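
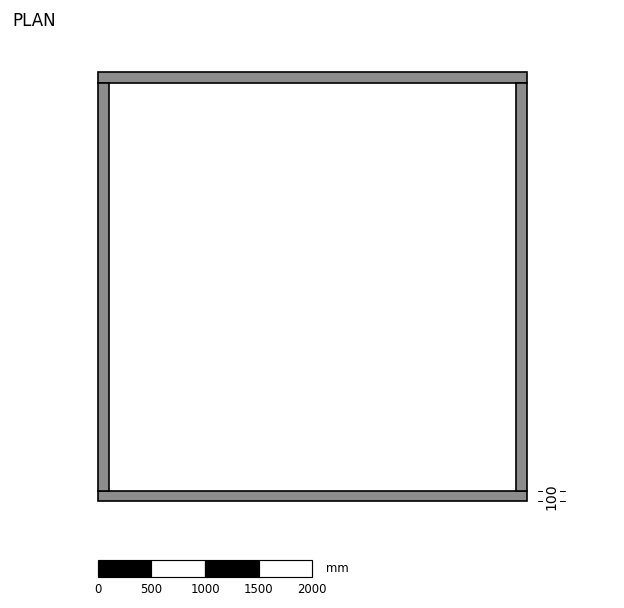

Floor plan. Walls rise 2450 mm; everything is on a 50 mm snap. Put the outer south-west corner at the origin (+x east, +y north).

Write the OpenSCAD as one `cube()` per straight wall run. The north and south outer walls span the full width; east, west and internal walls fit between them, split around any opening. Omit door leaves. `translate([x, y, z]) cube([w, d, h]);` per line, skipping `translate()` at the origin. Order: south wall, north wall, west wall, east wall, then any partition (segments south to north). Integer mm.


cube([4000, 100, 2450]);
translate([0, 3900, 0]) cube([4000, 100, 2450]);
translate([0, 100, 0]) cube([100, 3800, 2450]);
translate([3900, 100, 0]) cube([100, 3800, 2450]);


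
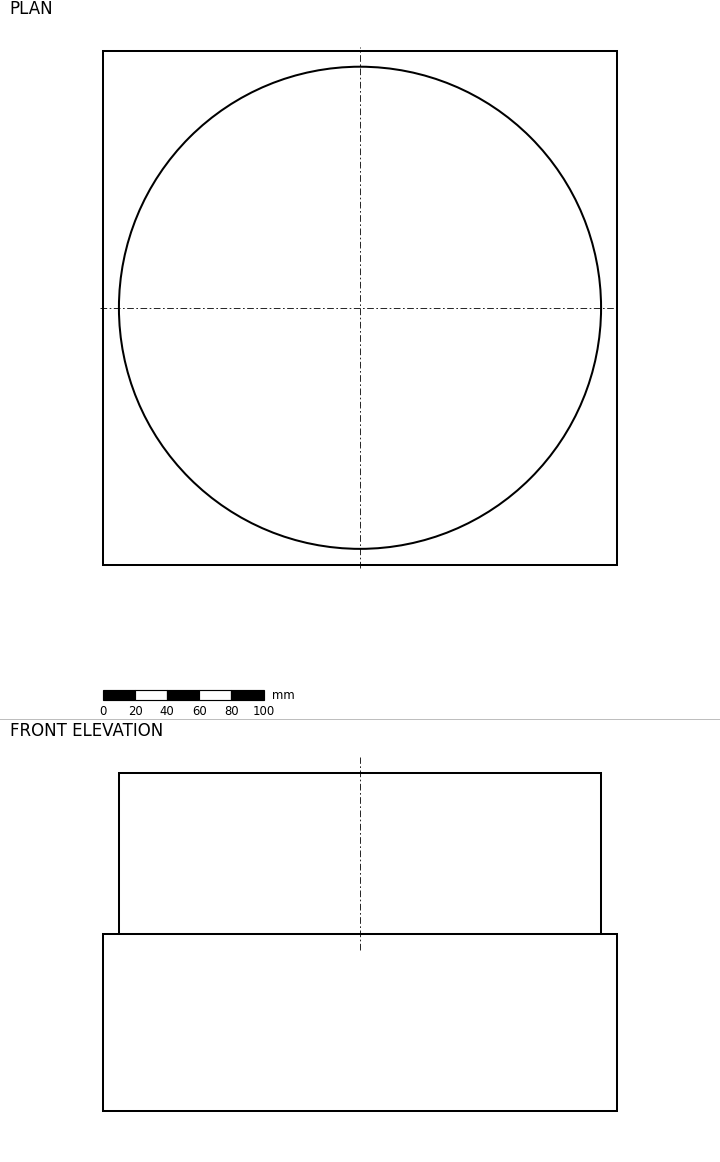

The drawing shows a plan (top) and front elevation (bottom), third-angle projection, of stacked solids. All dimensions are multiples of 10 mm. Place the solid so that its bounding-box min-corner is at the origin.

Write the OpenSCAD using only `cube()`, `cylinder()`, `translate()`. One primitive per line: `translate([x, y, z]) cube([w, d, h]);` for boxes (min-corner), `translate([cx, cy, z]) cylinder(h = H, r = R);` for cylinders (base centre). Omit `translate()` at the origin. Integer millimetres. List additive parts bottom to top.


cube([320, 320, 110]);
translate([160, 160, 110]) cylinder(h = 100, r = 150);


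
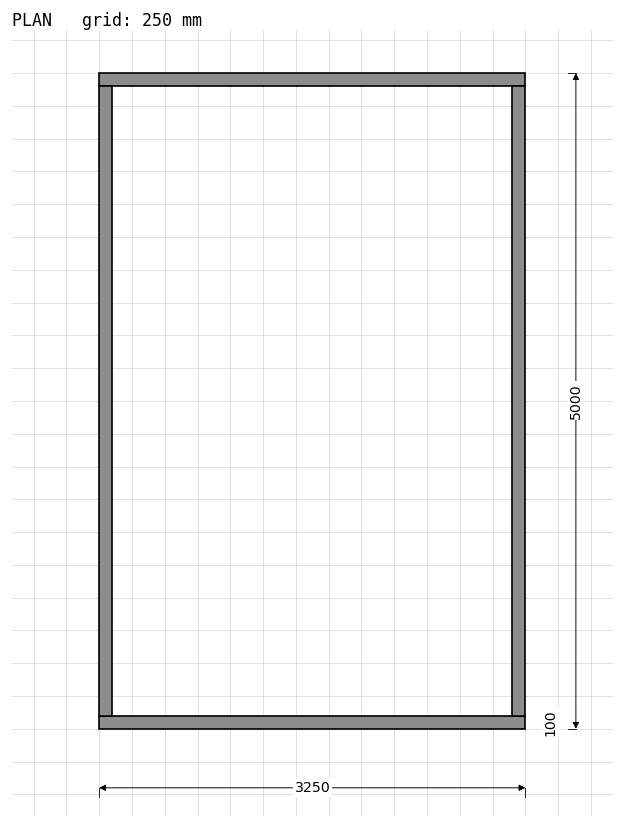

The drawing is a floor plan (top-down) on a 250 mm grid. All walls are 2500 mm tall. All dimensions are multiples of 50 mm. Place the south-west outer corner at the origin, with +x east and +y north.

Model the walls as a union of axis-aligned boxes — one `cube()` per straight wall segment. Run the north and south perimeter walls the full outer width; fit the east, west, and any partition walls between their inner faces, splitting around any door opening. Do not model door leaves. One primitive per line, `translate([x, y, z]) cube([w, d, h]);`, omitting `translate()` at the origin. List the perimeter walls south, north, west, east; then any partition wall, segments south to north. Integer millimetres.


cube([3250, 100, 2500]);
translate([0, 4900, 0]) cube([3250, 100, 2500]);
translate([0, 100, 0]) cube([100, 4800, 2500]);
translate([3150, 100, 0]) cube([100, 4800, 2500]);


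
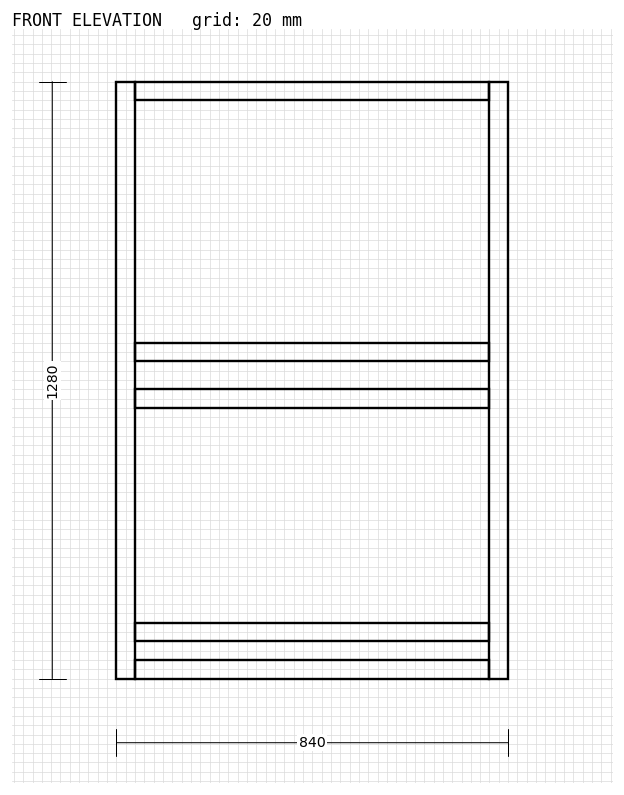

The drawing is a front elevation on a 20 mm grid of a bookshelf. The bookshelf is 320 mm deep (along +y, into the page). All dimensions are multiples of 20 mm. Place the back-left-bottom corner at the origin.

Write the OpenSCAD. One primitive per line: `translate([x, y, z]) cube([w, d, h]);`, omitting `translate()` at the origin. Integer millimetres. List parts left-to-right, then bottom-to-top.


cube([40, 320, 1280]);
translate([40, 0, 0]) cube([760, 320, 40]);
translate([40, 0, 80]) cube([760, 320, 40]);
translate([40, 0, 580]) cube([760, 320, 40]);
translate([40, 0, 680]) cube([760, 320, 40]);
translate([40, 0, 1240]) cube([760, 320, 40]);
translate([800, 0, 0]) cube([40, 320, 1280]);


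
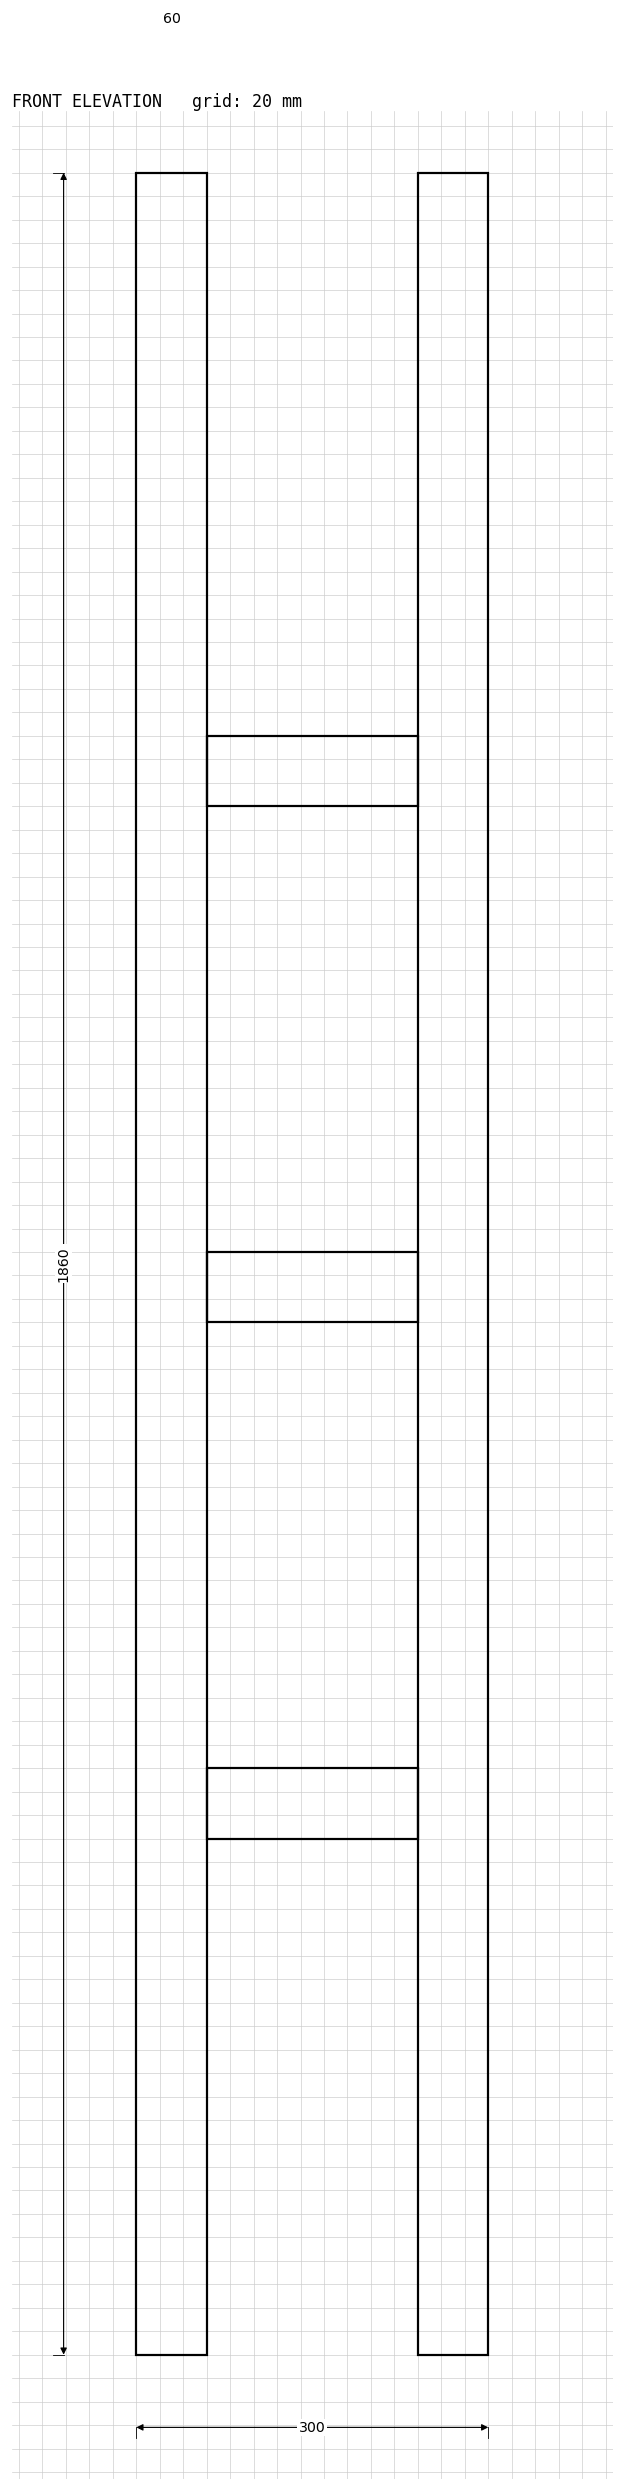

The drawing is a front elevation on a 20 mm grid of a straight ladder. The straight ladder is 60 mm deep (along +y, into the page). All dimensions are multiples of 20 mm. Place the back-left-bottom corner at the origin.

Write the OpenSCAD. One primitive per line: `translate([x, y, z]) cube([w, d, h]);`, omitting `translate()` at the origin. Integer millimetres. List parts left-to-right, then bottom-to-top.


cube([60, 60, 1860]);
translate([60, 0, 440]) cube([180, 60, 60]);
translate([60, 0, 880]) cube([180, 60, 60]);
translate([60, 0, 1320]) cube([180, 60, 60]);
translate([240, 0, 0]) cube([60, 60, 1860]);


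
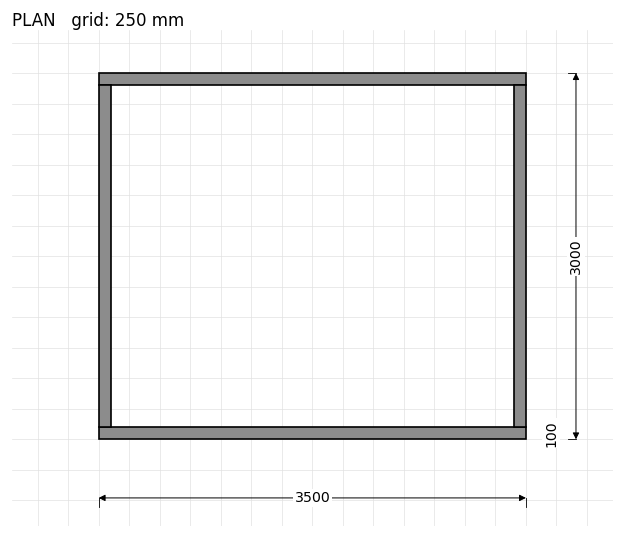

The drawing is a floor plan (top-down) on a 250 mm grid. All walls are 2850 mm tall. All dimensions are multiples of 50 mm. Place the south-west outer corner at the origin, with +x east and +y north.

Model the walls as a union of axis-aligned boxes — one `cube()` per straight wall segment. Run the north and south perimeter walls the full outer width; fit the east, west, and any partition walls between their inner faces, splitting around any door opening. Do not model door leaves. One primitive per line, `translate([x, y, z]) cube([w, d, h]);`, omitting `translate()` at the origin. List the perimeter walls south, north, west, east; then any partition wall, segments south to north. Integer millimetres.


cube([3500, 100, 2850]);
translate([0, 2900, 0]) cube([3500, 100, 2850]);
translate([0, 100, 0]) cube([100, 2800, 2850]);
translate([3400, 100, 0]) cube([100, 2800, 2850]);


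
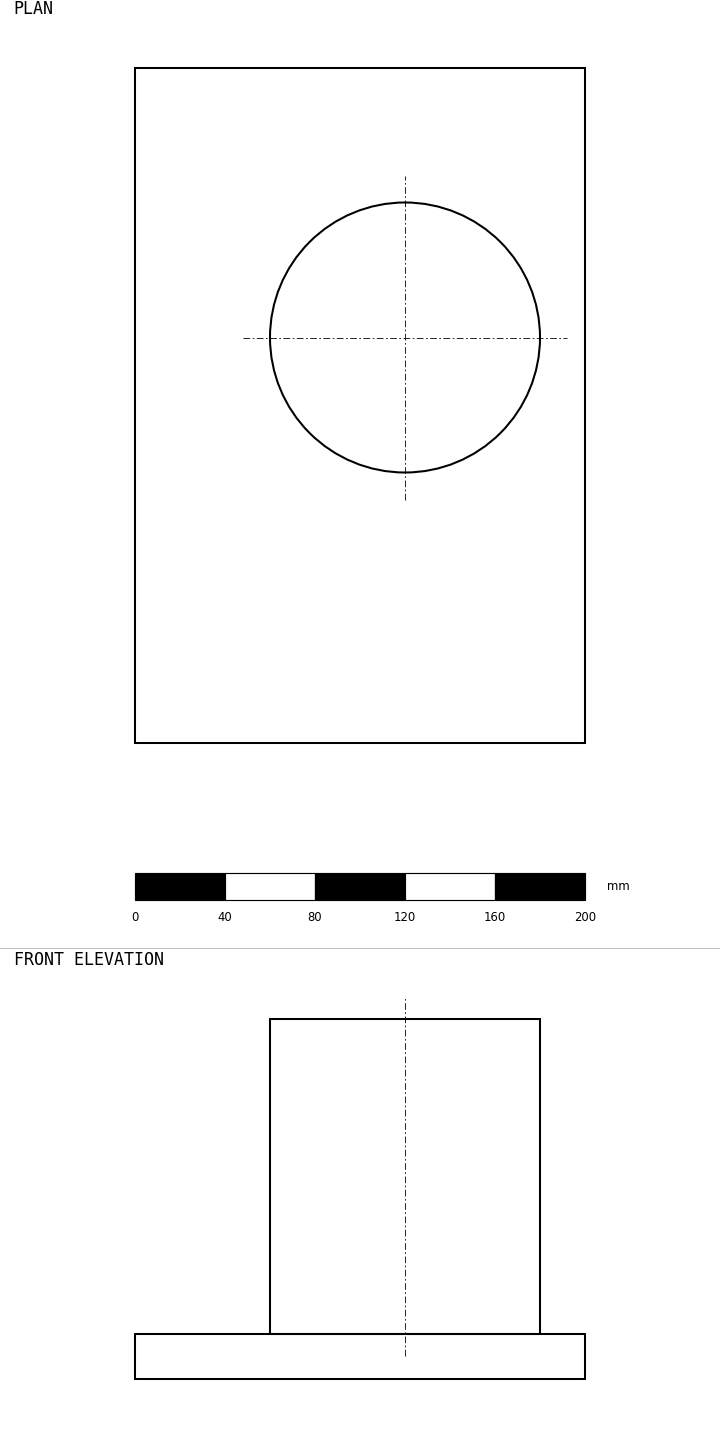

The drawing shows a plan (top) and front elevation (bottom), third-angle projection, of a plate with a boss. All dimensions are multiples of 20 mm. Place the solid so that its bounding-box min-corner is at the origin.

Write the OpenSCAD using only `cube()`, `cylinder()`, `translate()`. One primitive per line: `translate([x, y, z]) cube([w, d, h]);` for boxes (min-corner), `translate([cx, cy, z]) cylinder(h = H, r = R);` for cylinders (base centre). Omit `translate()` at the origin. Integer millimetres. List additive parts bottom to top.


cube([200, 300, 20]);
translate([120, 180, 20]) cylinder(h = 140, r = 60);


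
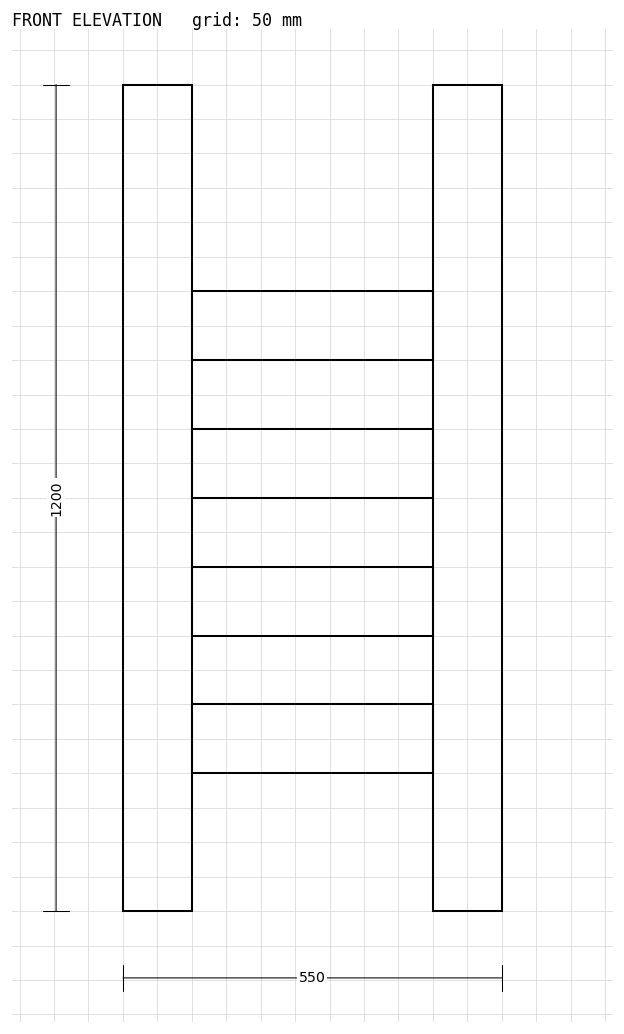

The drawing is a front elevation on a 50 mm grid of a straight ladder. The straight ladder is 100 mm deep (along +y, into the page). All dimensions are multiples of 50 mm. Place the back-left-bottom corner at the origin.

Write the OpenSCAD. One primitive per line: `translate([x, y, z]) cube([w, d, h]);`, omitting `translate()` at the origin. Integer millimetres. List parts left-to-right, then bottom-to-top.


cube([100, 100, 1200]);
translate([100, 0, 200]) cube([350, 100, 100]);
translate([100, 0, 400]) cube([350, 100, 100]);
translate([100, 0, 600]) cube([350, 100, 100]);
translate([100, 0, 800]) cube([350, 100, 100]);
translate([450, 0, 0]) cube([100, 100, 1200]);


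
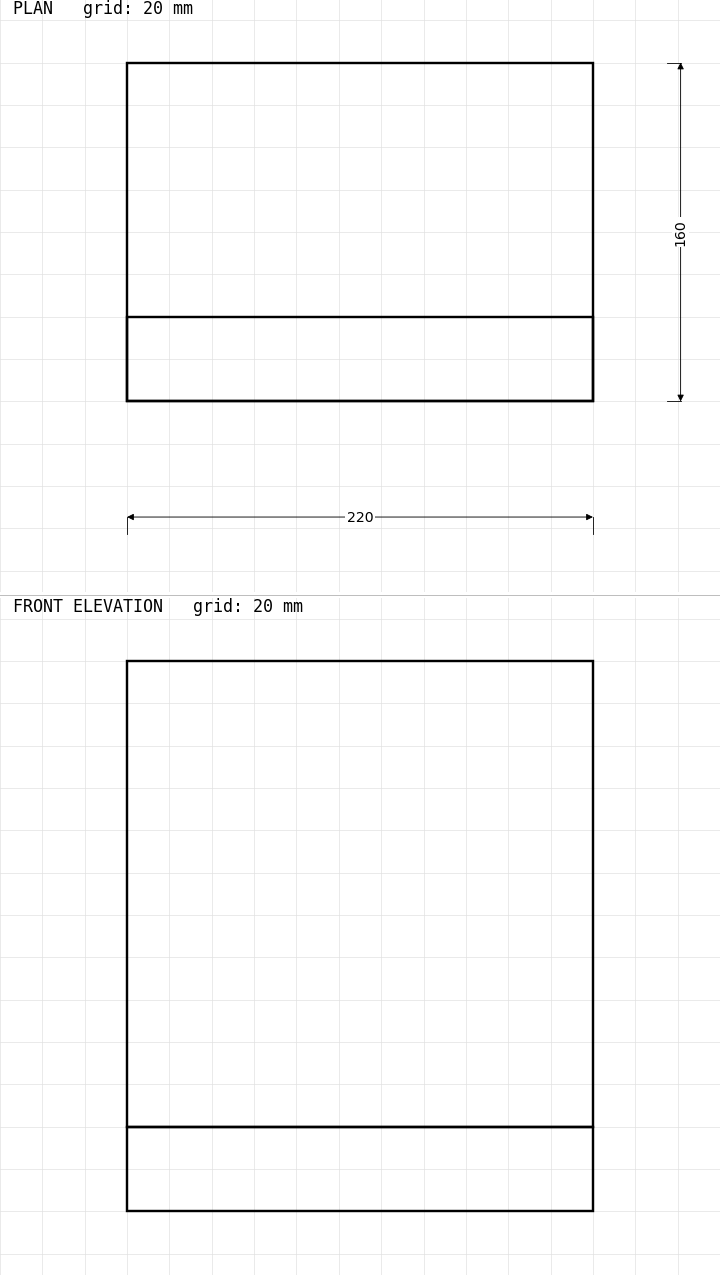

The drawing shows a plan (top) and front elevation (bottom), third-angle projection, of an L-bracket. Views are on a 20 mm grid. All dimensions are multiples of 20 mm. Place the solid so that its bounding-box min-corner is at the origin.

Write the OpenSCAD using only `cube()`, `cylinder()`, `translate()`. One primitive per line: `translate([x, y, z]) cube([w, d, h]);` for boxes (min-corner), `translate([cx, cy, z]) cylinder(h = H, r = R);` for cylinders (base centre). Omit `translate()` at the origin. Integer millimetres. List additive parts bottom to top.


cube([220, 160, 40]);
translate([0, 0, 40]) cube([220, 40, 220]);


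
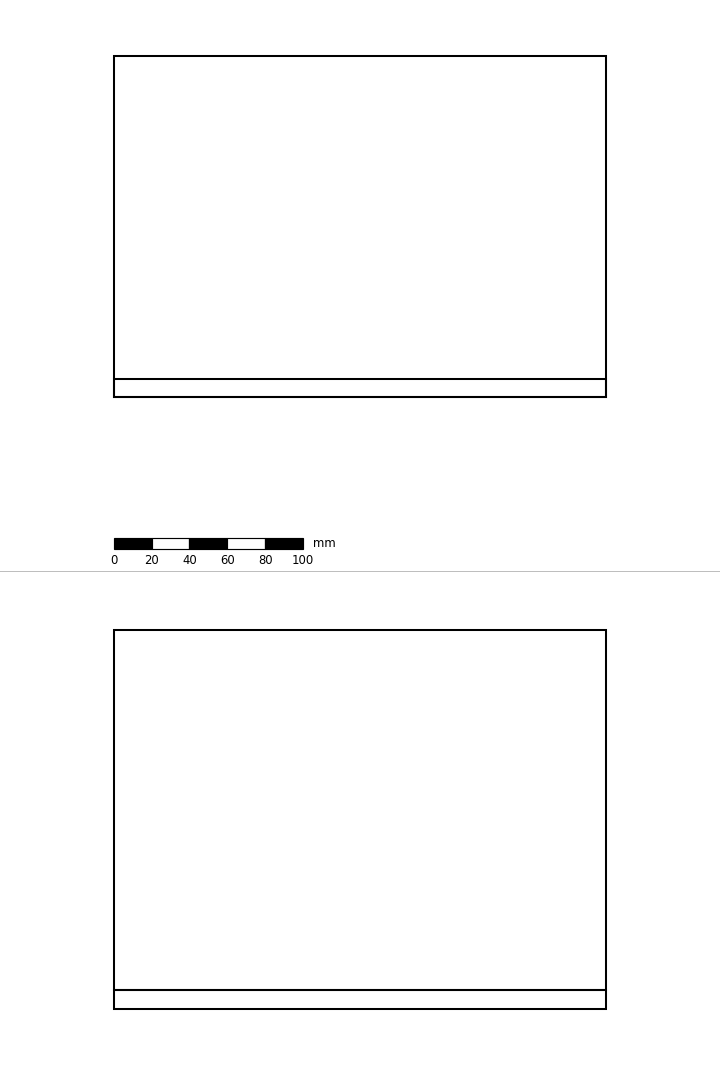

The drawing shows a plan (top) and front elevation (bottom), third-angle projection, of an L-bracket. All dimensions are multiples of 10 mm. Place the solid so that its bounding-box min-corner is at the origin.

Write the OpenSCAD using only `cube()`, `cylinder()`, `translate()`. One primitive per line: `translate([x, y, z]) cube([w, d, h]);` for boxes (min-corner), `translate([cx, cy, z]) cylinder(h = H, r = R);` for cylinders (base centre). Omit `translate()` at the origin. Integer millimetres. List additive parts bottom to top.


cube([260, 180, 10]);
translate([0, 0, 10]) cube([260, 10, 190]);


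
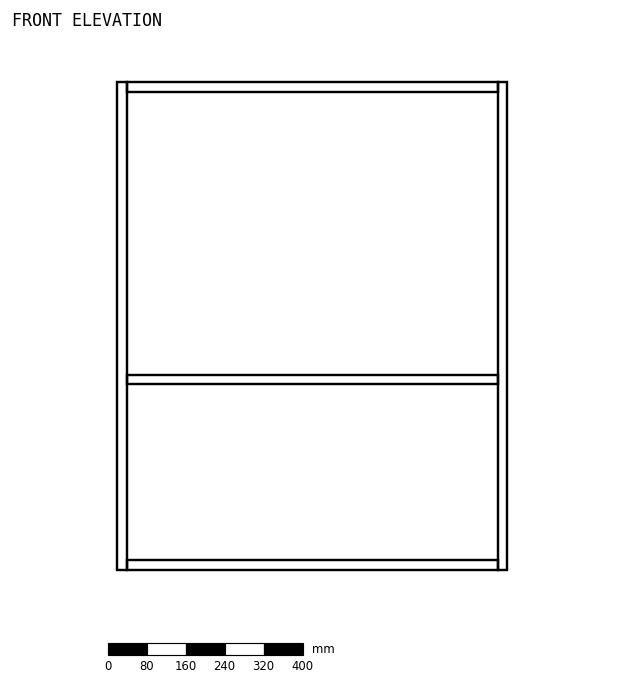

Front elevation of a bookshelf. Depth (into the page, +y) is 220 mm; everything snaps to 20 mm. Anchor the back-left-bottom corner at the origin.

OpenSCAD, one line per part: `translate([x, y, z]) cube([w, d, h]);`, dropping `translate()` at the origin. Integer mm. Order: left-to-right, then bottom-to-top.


cube([20, 220, 1000]);
translate([20, 0, 0]) cube([760, 220, 20]);
translate([20, 0, 380]) cube([760, 220, 20]);
translate([20, 0, 980]) cube([760, 220, 20]);
translate([780, 0, 0]) cube([20, 220, 1000]);


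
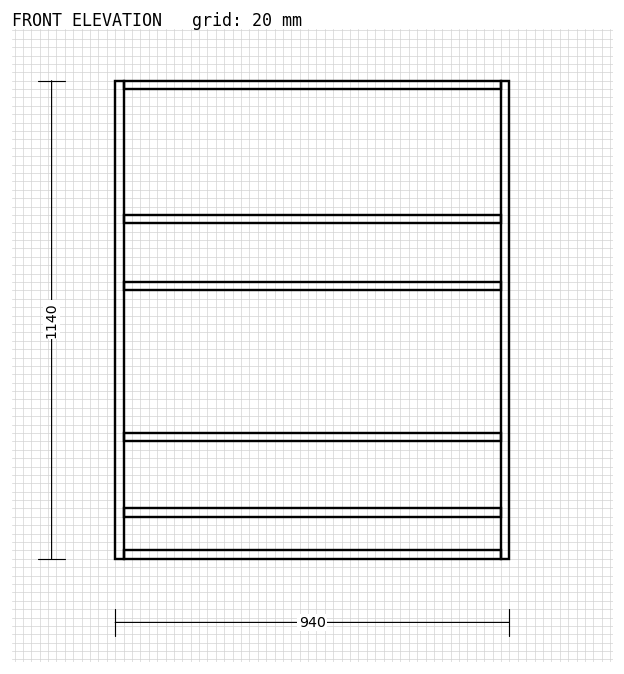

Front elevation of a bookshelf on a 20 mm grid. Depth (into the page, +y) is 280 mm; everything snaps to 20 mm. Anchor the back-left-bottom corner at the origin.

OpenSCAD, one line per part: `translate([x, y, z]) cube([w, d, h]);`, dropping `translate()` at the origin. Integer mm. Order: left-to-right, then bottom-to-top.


cube([20, 280, 1140]);
translate([20, 0, 0]) cube([900, 280, 20]);
translate([20, 0, 100]) cube([900, 280, 20]);
translate([20, 0, 280]) cube([900, 280, 20]);
translate([20, 0, 640]) cube([900, 280, 20]);
translate([20, 0, 800]) cube([900, 280, 20]);
translate([20, 0, 1120]) cube([900, 280, 20]);
translate([920, 0, 0]) cube([20, 280, 1140]);


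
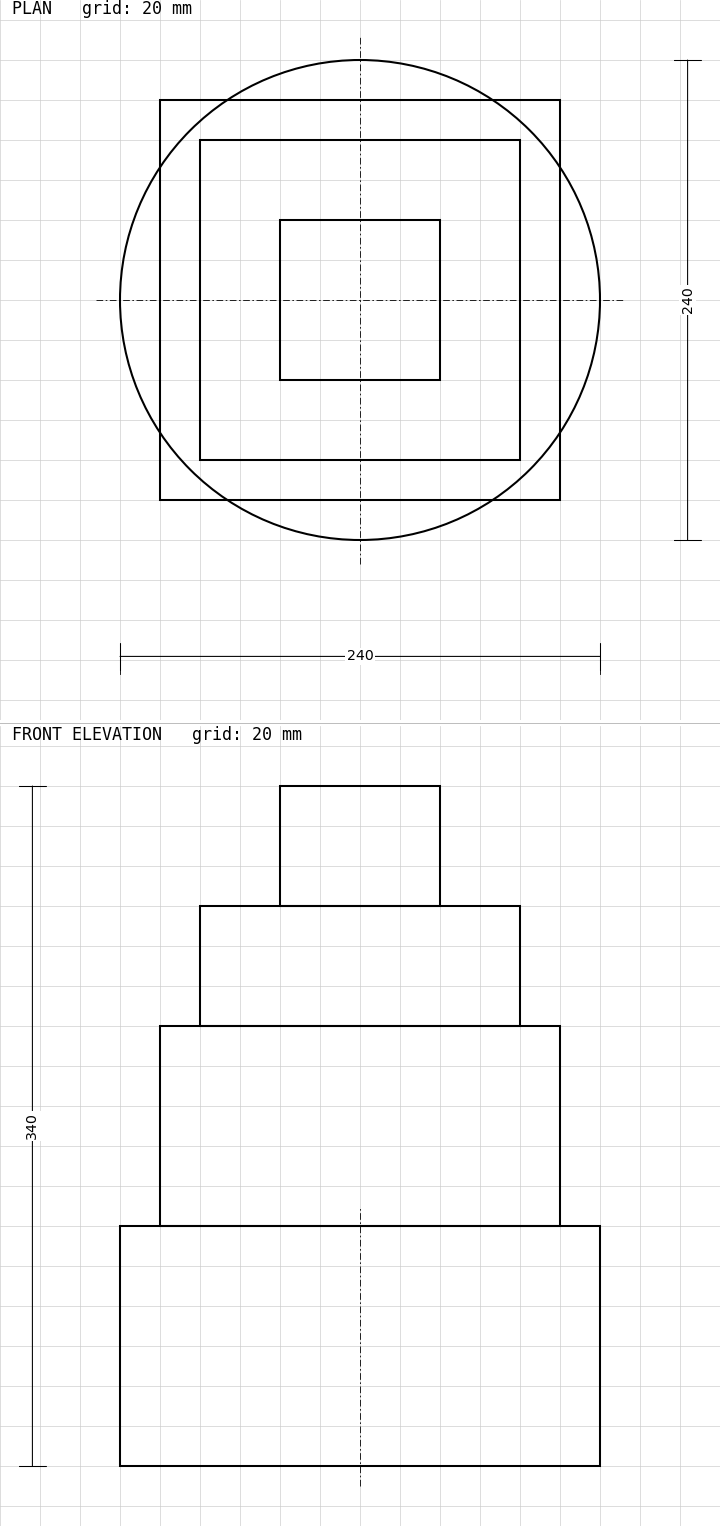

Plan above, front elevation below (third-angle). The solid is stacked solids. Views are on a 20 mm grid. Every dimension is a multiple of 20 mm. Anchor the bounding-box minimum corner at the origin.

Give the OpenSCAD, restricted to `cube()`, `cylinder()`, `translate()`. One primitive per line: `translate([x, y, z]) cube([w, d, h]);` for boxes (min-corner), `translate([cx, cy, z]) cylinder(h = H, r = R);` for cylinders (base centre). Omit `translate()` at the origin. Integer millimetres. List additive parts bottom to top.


translate([120, 120, 0]) cylinder(h = 120, r = 120);
translate([20, 20, 120]) cube([200, 200, 100]);
translate([40, 40, 220]) cube([160, 160, 60]);
translate([80, 80, 280]) cube([80, 80, 60]);


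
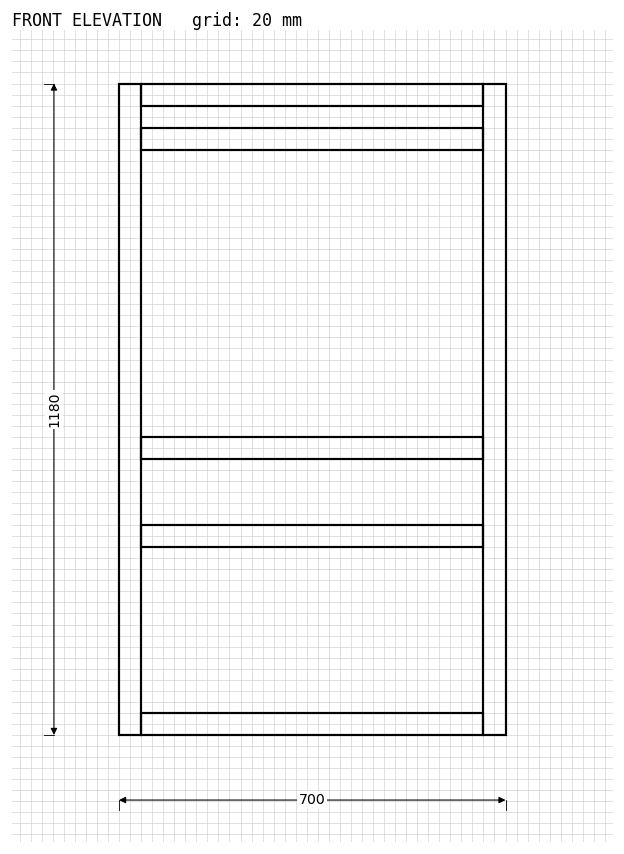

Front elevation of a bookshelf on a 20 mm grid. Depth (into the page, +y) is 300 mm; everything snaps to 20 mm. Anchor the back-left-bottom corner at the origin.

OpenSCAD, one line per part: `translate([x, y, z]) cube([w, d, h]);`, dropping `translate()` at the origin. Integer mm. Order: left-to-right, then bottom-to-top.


cube([40, 300, 1180]);
translate([40, 0, 0]) cube([620, 300, 40]);
translate([40, 0, 340]) cube([620, 300, 40]);
translate([40, 0, 500]) cube([620, 300, 40]);
translate([40, 0, 1060]) cube([620, 300, 40]);
translate([40, 0, 1140]) cube([620, 300, 40]);
translate([660, 0, 0]) cube([40, 300, 1180]);


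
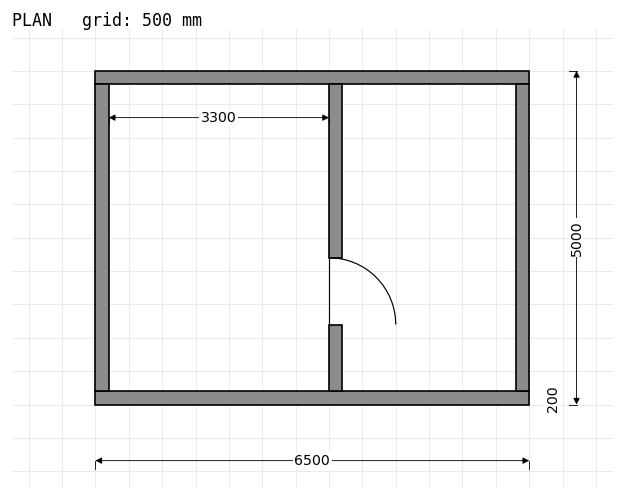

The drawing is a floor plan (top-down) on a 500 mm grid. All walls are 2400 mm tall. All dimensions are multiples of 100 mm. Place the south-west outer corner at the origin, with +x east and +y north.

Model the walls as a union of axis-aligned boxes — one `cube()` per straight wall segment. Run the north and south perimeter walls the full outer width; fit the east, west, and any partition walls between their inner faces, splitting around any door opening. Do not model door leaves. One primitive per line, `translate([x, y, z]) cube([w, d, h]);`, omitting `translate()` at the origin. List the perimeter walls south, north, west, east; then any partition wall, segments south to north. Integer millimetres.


cube([6500, 200, 2400]);
translate([0, 4800, 0]) cube([6500, 200, 2400]);
translate([0, 200, 0]) cube([200, 4600, 2400]);
translate([6300, 200, 0]) cube([200, 4600, 2400]);
translate([3500, 200, 0]) cube([200, 1000, 2400]);
translate([3500, 2200, 0]) cube([200, 2600, 2400]);


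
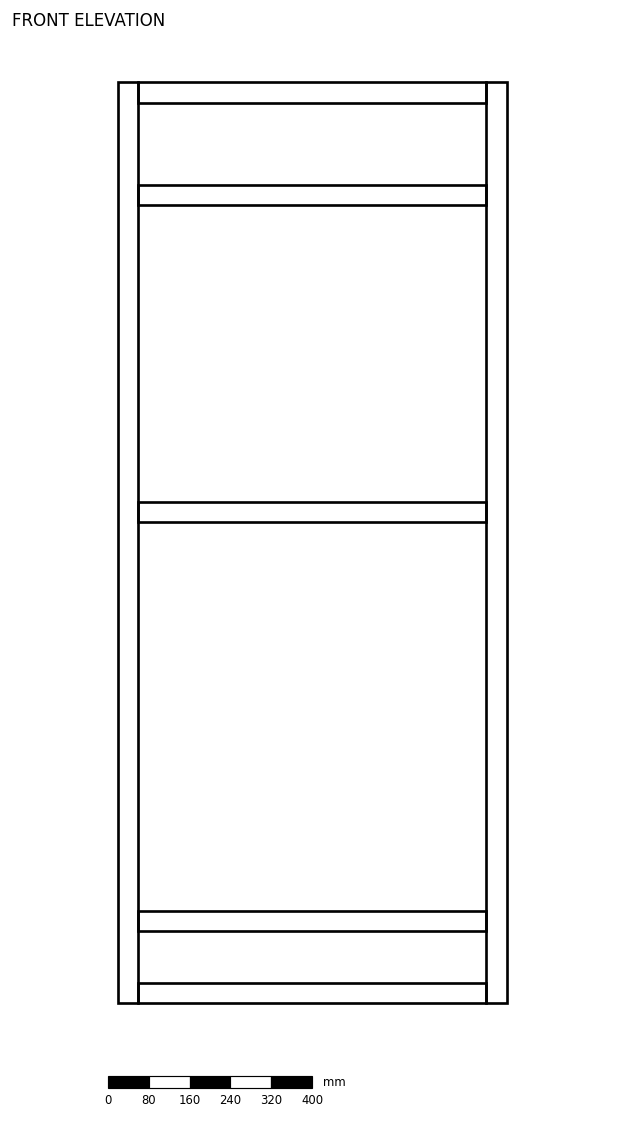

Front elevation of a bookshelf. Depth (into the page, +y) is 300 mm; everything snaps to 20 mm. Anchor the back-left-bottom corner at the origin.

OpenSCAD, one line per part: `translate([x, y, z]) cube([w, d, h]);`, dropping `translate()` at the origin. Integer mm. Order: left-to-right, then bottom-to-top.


cube([40, 300, 1800]);
translate([40, 0, 0]) cube([680, 300, 40]);
translate([40, 0, 140]) cube([680, 300, 40]);
translate([40, 0, 940]) cube([680, 300, 40]);
translate([40, 0, 1560]) cube([680, 300, 40]);
translate([40, 0, 1760]) cube([680, 300, 40]);
translate([720, 0, 0]) cube([40, 300, 1800]);


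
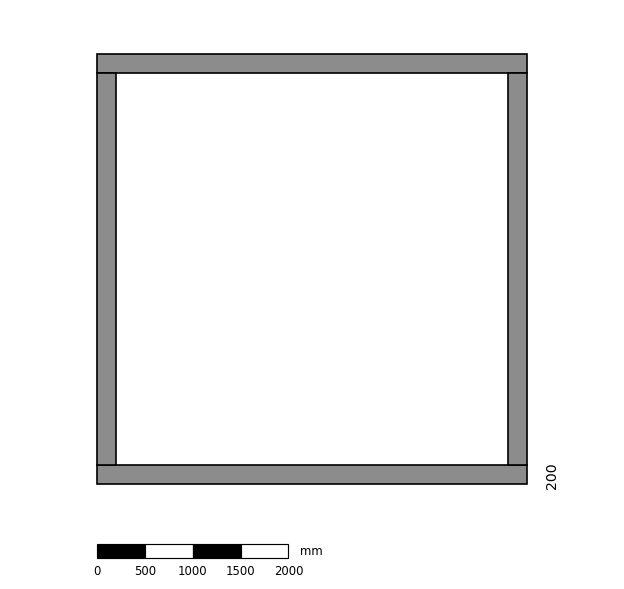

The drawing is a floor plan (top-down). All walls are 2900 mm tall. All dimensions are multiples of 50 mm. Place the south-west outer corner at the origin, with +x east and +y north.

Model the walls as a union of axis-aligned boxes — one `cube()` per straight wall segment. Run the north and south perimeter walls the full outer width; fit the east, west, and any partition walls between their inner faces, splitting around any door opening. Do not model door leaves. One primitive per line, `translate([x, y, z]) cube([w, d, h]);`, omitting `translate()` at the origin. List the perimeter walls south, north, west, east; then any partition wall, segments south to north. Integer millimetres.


cube([4500, 200, 2900]);
translate([0, 4300, 0]) cube([4500, 200, 2900]);
translate([0, 200, 0]) cube([200, 4100, 2900]);
translate([4300, 200, 0]) cube([200, 4100, 2900]);


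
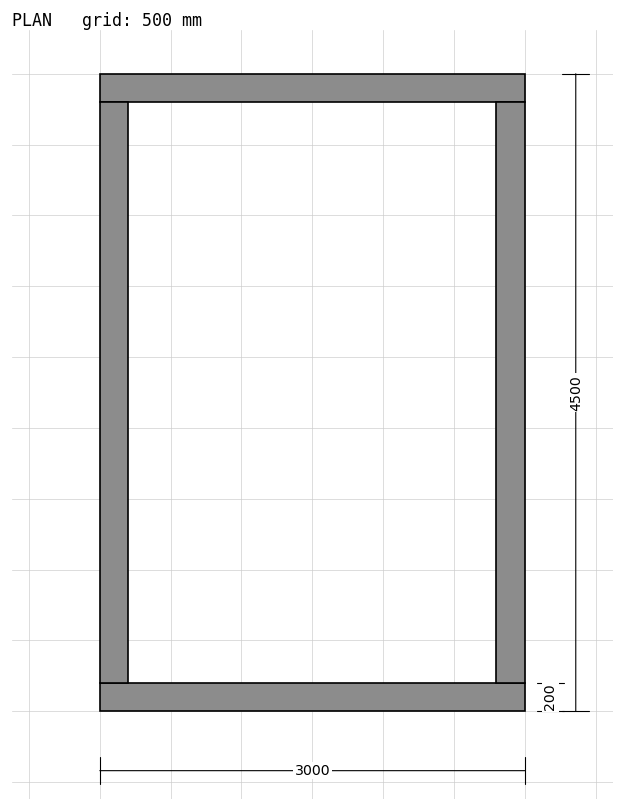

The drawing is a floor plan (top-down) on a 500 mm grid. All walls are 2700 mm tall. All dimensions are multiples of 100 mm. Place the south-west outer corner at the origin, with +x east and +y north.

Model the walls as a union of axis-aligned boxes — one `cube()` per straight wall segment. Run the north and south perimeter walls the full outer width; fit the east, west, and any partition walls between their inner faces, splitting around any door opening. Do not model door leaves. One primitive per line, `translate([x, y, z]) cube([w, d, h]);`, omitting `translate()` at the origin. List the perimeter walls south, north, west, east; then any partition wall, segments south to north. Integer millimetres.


cube([3000, 200, 2700]);
translate([0, 4300, 0]) cube([3000, 200, 2700]);
translate([0, 200, 0]) cube([200, 4100, 2700]);
translate([2800, 200, 0]) cube([200, 4100, 2700]);


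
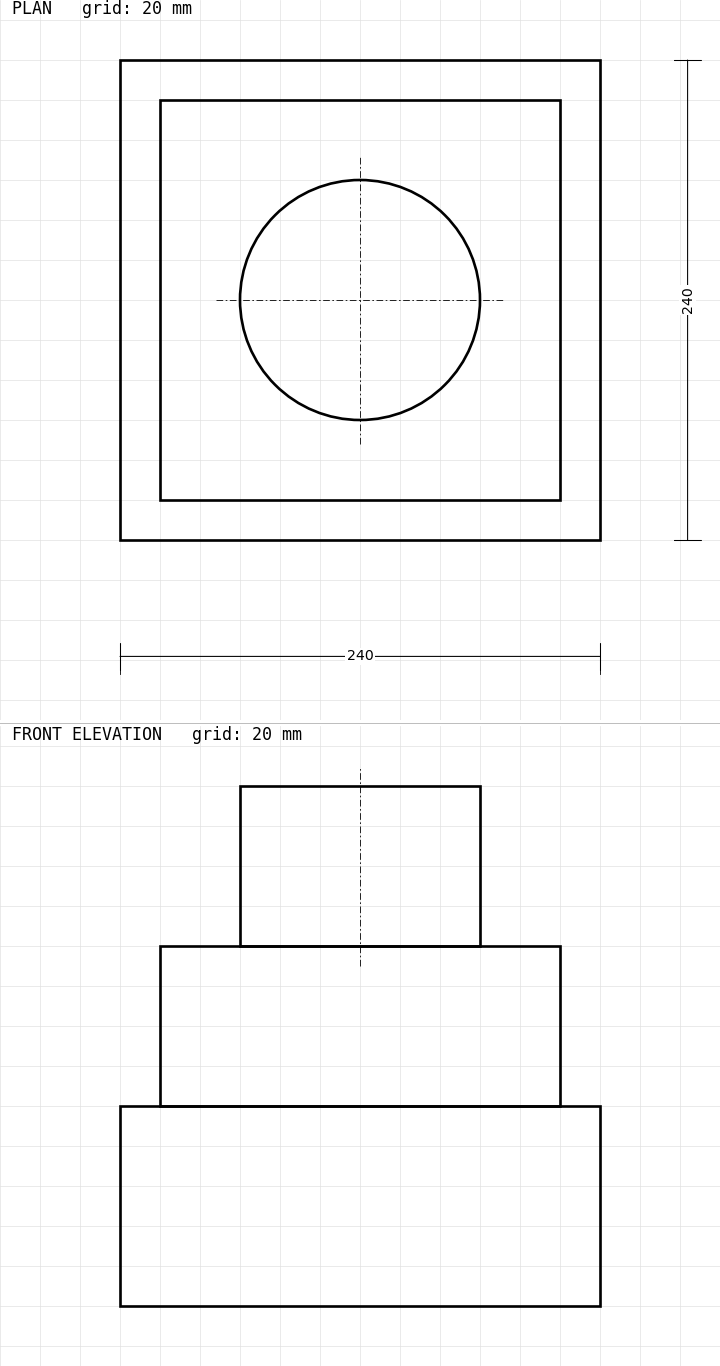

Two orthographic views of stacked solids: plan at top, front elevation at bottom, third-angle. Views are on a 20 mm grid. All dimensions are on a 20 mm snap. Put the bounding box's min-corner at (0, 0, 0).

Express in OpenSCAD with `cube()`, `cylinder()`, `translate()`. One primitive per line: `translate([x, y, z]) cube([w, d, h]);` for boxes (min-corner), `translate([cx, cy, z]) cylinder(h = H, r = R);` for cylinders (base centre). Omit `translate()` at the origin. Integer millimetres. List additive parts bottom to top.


cube([240, 240, 100]);
translate([20, 20, 100]) cube([200, 200, 80]);
translate([120, 120, 180]) cylinder(h = 80, r = 60);


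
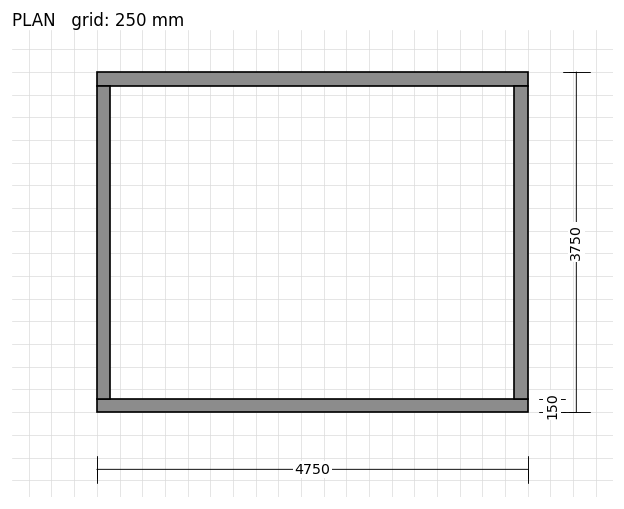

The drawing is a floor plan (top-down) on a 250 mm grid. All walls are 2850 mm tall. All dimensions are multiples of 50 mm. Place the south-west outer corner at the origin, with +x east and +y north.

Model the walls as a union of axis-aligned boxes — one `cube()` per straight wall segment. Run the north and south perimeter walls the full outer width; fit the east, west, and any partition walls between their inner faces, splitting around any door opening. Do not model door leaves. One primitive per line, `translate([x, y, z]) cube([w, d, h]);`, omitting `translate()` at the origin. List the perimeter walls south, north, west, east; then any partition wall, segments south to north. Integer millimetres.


cube([4750, 150, 2850]);
translate([0, 3600, 0]) cube([4750, 150, 2850]);
translate([0, 150, 0]) cube([150, 3450, 2850]);
translate([4600, 150, 0]) cube([150, 3450, 2850]);


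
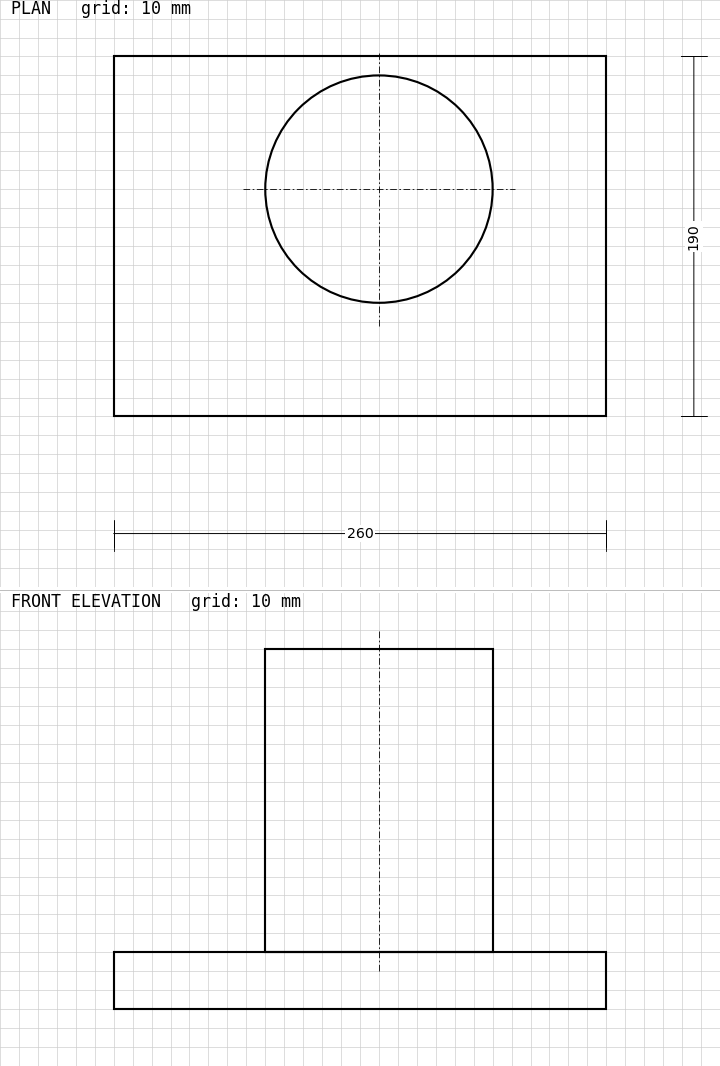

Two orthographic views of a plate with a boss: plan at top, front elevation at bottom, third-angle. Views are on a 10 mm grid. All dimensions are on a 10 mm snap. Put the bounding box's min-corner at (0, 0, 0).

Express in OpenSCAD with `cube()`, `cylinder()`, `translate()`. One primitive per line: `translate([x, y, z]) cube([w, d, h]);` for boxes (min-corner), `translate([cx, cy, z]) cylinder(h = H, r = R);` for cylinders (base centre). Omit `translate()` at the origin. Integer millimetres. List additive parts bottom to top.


cube([260, 190, 30]);
translate([140, 120, 30]) cylinder(h = 160, r = 60);


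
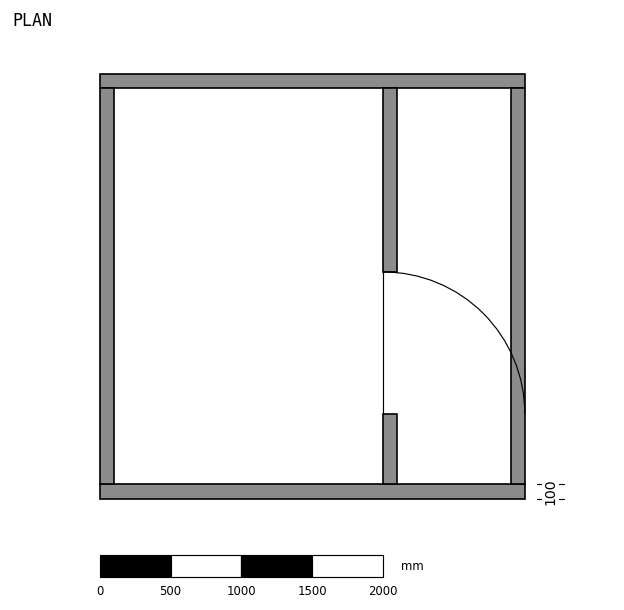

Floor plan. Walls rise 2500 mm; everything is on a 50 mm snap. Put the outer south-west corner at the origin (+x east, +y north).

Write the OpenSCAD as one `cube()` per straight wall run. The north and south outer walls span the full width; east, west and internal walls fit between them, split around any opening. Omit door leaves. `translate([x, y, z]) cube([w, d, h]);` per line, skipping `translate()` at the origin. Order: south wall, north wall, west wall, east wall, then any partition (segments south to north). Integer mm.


cube([3000, 100, 2500]);
translate([0, 2900, 0]) cube([3000, 100, 2500]);
translate([0, 100, 0]) cube([100, 2800, 2500]);
translate([2900, 100, 0]) cube([100, 2800, 2500]);
translate([2000, 100, 0]) cube([100, 500, 2500]);
translate([2000, 1600, 0]) cube([100, 1300, 2500]);


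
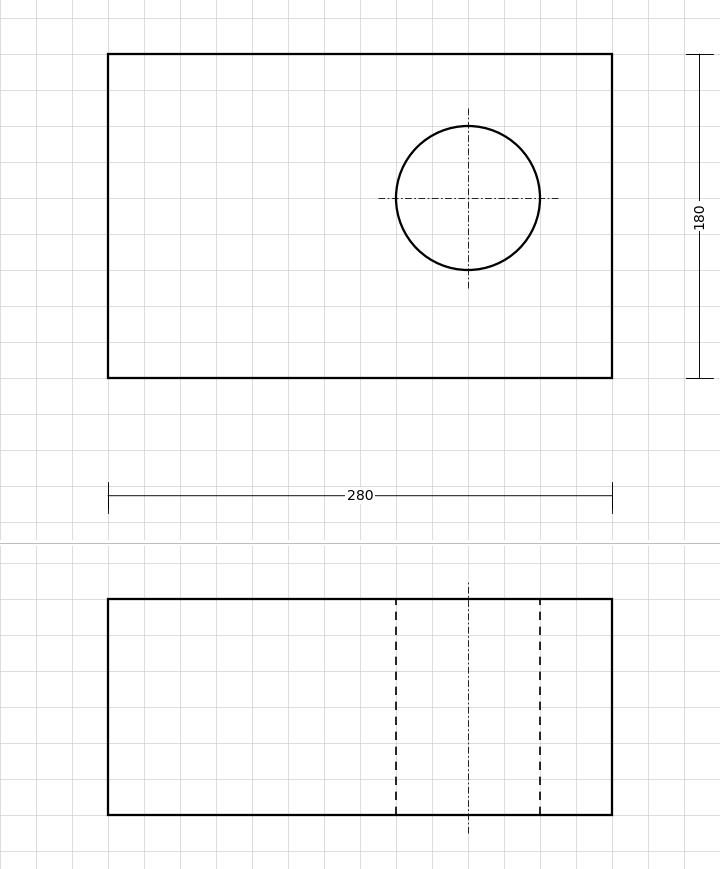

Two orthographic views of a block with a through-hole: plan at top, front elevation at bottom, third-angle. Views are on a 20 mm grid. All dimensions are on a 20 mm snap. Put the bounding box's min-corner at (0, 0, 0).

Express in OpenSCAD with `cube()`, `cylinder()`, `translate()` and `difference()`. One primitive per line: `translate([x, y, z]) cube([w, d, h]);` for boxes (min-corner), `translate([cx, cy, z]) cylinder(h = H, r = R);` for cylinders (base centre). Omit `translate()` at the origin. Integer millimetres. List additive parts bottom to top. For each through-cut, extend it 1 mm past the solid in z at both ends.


difference() {
  cube([280, 180, 120]);
  translate([200, 100, -1]) cylinder(h = 122, r = 40);
}


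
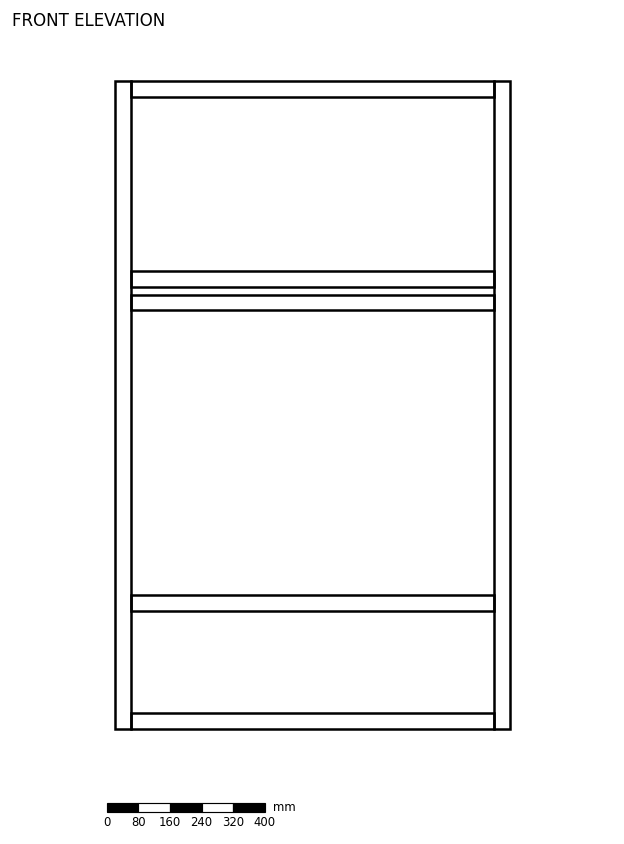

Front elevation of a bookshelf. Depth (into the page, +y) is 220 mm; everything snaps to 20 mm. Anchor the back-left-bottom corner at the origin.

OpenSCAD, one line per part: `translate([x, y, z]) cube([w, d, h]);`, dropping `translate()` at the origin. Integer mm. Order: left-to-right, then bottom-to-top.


cube([40, 220, 1640]);
translate([40, 0, 0]) cube([920, 220, 40]);
translate([40, 0, 300]) cube([920, 220, 40]);
translate([40, 0, 1060]) cube([920, 220, 40]);
translate([40, 0, 1120]) cube([920, 220, 40]);
translate([40, 0, 1600]) cube([920, 220, 40]);
translate([960, 0, 0]) cube([40, 220, 1640]);


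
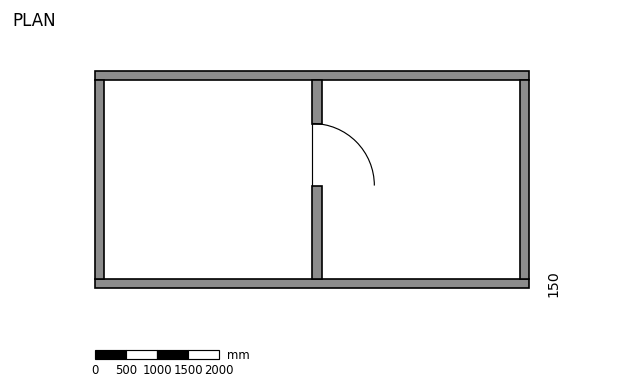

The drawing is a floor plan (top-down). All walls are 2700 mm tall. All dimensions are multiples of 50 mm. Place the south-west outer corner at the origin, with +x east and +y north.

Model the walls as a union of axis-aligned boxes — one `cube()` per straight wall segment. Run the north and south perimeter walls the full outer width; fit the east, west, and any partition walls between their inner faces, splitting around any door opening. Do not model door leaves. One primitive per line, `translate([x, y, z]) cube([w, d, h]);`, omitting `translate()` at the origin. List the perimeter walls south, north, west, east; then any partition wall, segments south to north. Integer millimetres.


cube([7000, 150, 2700]);
translate([0, 3350, 0]) cube([7000, 150, 2700]);
translate([0, 150, 0]) cube([150, 3200, 2700]);
translate([6850, 150, 0]) cube([150, 3200, 2700]);
translate([3500, 150, 0]) cube([150, 1500, 2700]);
translate([3500, 2650, 0]) cube([150, 700, 2700]);


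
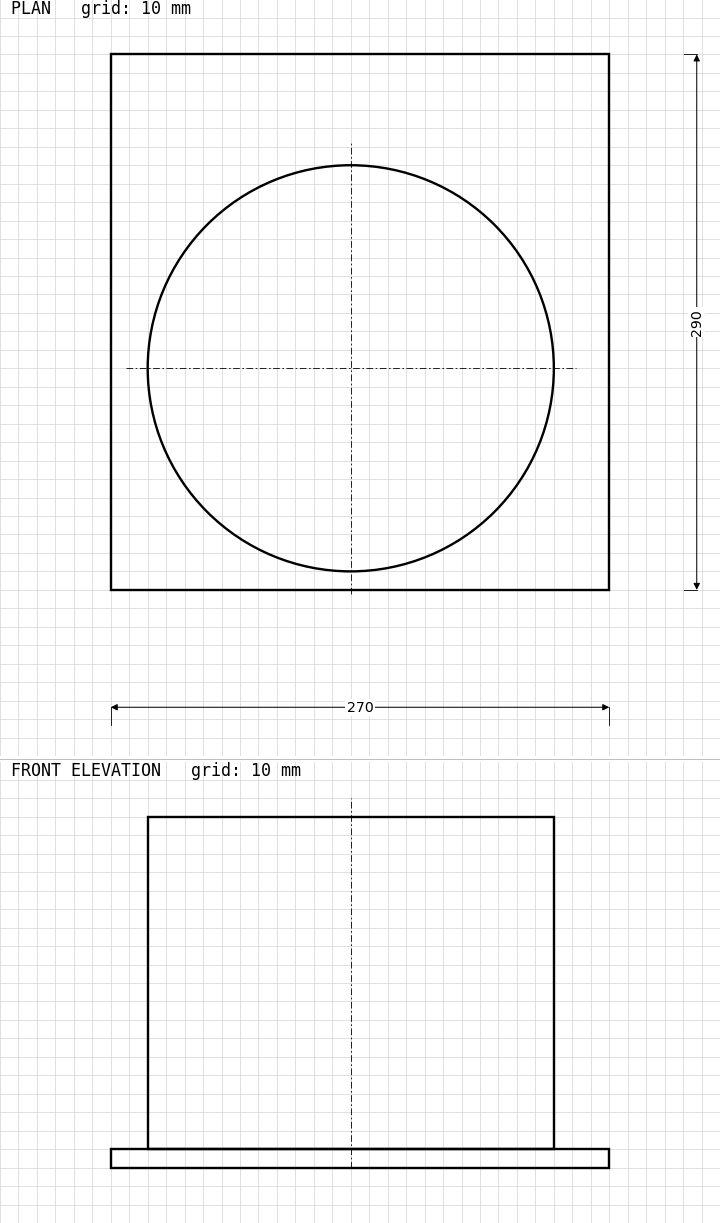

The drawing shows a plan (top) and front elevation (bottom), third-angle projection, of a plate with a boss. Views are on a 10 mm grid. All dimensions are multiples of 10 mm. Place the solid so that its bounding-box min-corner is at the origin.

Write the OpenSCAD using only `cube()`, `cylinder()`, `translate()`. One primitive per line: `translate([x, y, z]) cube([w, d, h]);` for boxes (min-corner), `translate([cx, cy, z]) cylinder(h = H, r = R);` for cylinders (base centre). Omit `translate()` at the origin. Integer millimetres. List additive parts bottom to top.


cube([270, 290, 10]);
translate([130, 120, 10]) cylinder(h = 180, r = 110);


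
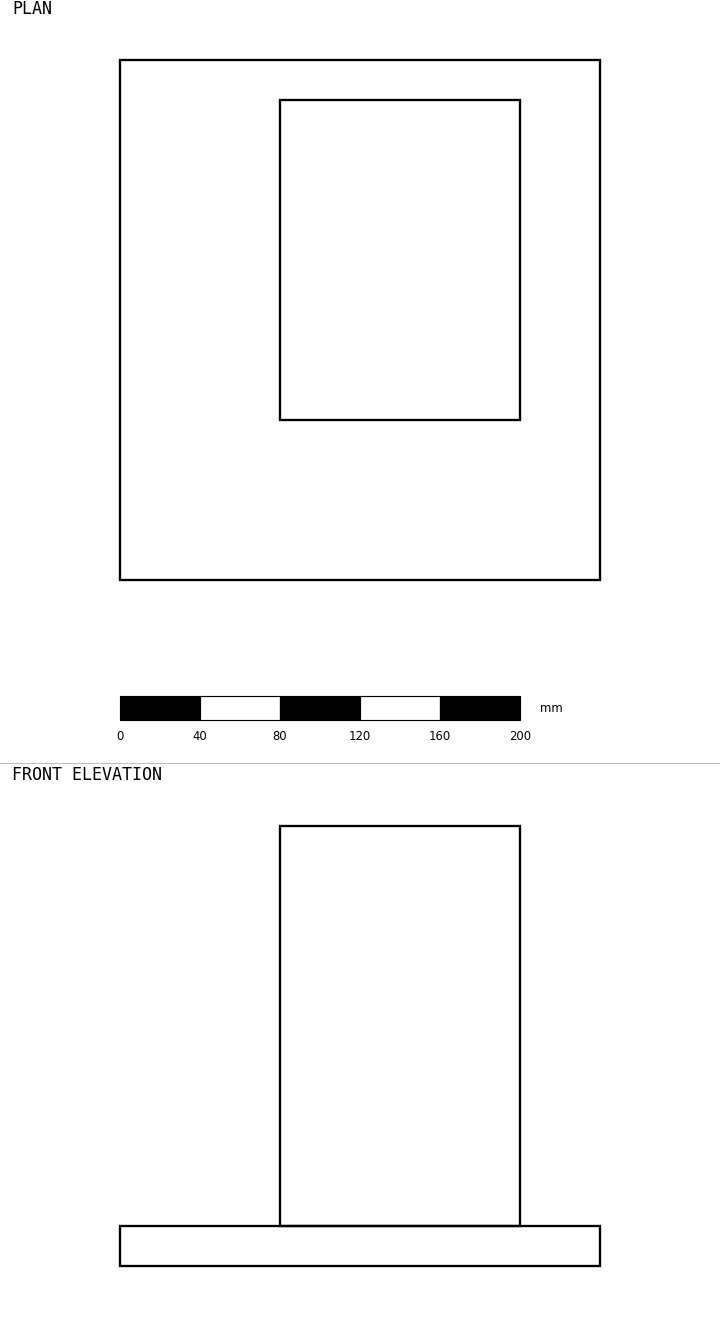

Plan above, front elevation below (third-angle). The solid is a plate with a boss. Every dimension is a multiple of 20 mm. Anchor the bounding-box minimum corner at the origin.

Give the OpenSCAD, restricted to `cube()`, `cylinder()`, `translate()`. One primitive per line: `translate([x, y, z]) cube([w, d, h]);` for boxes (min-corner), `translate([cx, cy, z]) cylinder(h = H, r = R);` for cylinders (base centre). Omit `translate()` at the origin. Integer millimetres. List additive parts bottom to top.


cube([240, 260, 20]);
translate([80, 80, 20]) cube([120, 160, 200]);


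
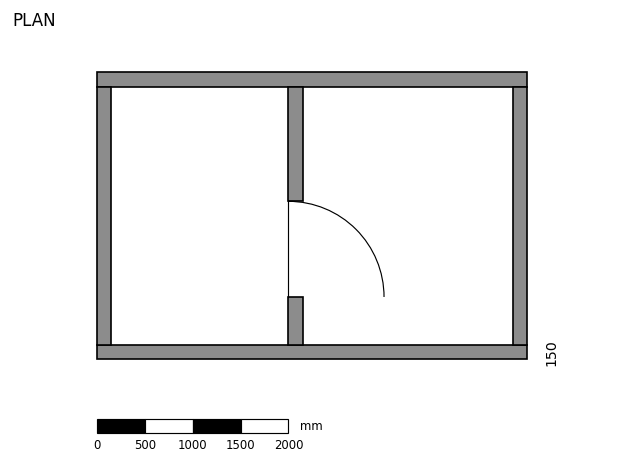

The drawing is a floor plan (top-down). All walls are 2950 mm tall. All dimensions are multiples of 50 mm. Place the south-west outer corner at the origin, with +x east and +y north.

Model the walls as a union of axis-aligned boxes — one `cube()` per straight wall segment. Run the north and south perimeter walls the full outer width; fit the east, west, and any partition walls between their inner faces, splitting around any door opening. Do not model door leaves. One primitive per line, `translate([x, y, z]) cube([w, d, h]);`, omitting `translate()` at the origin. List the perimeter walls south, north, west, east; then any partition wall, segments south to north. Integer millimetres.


cube([4500, 150, 2950]);
translate([0, 2850, 0]) cube([4500, 150, 2950]);
translate([0, 150, 0]) cube([150, 2700, 2950]);
translate([4350, 150, 0]) cube([150, 2700, 2950]);
translate([2000, 150, 0]) cube([150, 500, 2950]);
translate([2000, 1650, 0]) cube([150, 1200, 2950]);


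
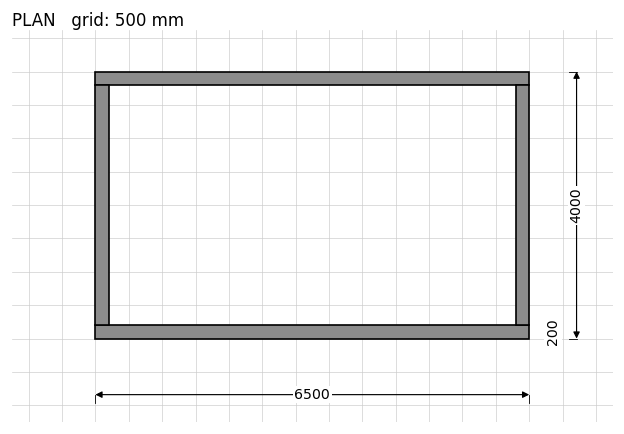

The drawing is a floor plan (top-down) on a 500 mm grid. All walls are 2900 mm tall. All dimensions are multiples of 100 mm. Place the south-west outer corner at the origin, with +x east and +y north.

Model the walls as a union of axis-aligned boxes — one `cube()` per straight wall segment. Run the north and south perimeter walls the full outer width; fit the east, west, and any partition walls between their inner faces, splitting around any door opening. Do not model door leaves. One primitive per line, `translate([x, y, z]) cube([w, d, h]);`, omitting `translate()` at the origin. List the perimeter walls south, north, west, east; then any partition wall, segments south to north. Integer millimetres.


cube([6500, 200, 2900]);
translate([0, 3800, 0]) cube([6500, 200, 2900]);
translate([0, 200, 0]) cube([200, 3600, 2900]);
translate([6300, 200, 0]) cube([200, 3600, 2900]);


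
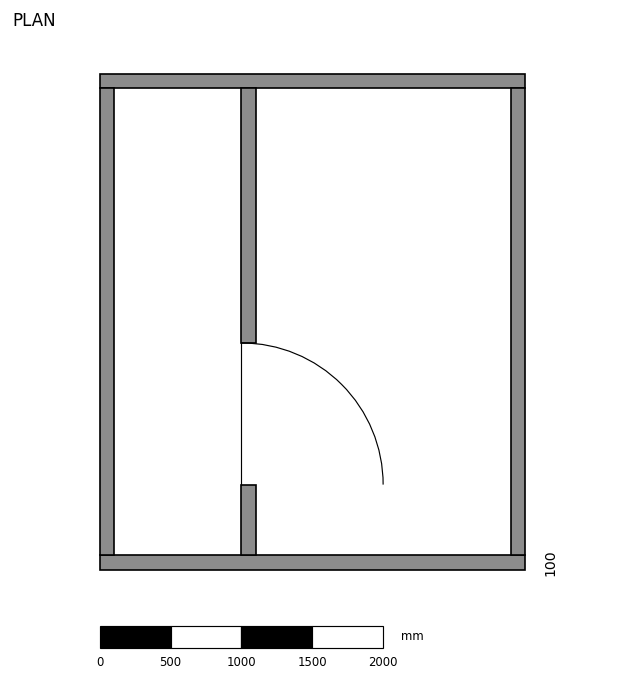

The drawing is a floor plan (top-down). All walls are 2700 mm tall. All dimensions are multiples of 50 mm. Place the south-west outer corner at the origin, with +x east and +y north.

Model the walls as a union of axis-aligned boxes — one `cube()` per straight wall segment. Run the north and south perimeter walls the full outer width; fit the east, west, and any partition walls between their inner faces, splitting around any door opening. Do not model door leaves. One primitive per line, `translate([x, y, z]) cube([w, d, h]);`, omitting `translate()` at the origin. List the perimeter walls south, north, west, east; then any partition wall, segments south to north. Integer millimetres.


cube([3000, 100, 2700]);
translate([0, 3400, 0]) cube([3000, 100, 2700]);
translate([0, 100, 0]) cube([100, 3300, 2700]);
translate([2900, 100, 0]) cube([100, 3300, 2700]);
translate([1000, 100, 0]) cube([100, 500, 2700]);
translate([1000, 1600, 0]) cube([100, 1800, 2700]);


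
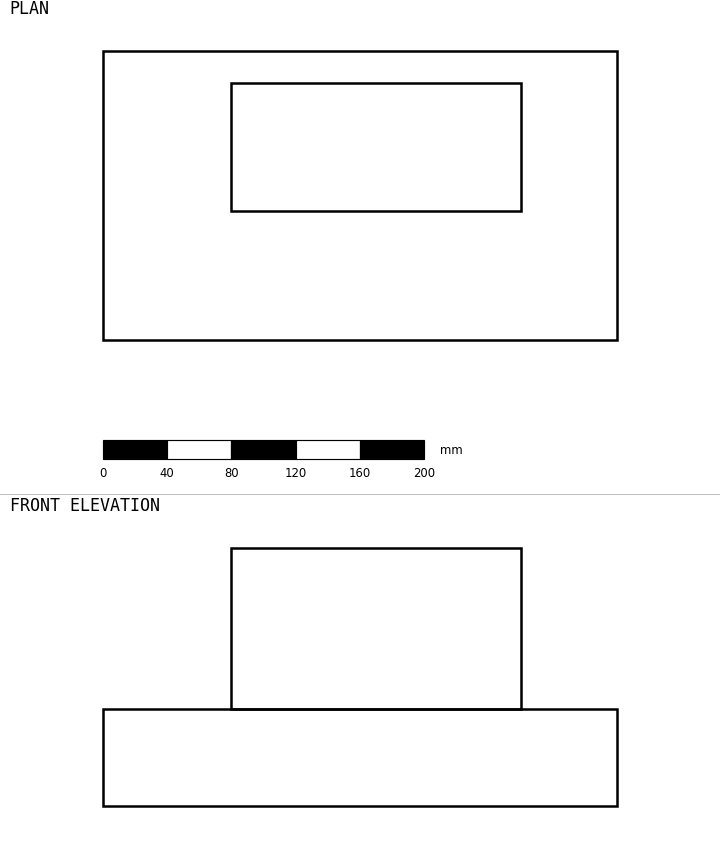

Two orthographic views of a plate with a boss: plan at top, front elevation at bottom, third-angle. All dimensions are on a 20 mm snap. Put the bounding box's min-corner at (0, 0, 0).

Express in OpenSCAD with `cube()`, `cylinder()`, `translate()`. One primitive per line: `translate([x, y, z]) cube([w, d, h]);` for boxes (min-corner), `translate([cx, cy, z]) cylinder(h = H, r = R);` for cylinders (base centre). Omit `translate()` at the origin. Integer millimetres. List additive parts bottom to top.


cube([320, 180, 60]);
translate([80, 80, 60]) cube([180, 80, 100]);


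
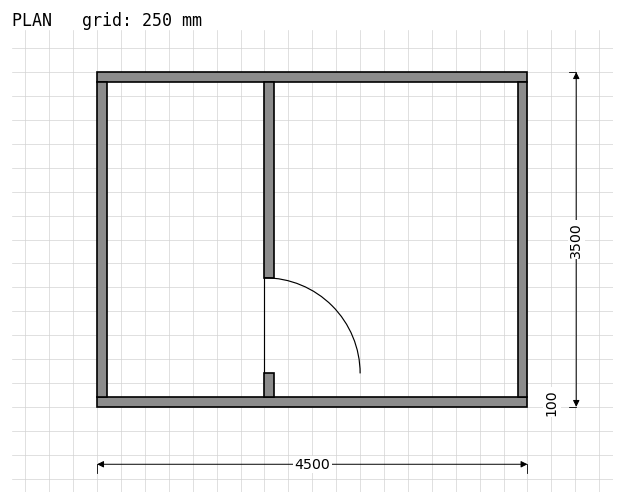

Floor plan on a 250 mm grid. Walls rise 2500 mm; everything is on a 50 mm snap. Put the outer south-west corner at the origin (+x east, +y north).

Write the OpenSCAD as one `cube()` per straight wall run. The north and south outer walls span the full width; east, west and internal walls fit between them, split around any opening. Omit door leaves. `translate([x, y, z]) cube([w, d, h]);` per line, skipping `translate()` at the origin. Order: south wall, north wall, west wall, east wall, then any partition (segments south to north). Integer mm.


cube([4500, 100, 2500]);
translate([0, 3400, 0]) cube([4500, 100, 2500]);
translate([0, 100, 0]) cube([100, 3300, 2500]);
translate([4400, 100, 0]) cube([100, 3300, 2500]);
translate([1750, 100, 0]) cube([100, 250, 2500]);
translate([1750, 1350, 0]) cube([100, 2050, 2500]);


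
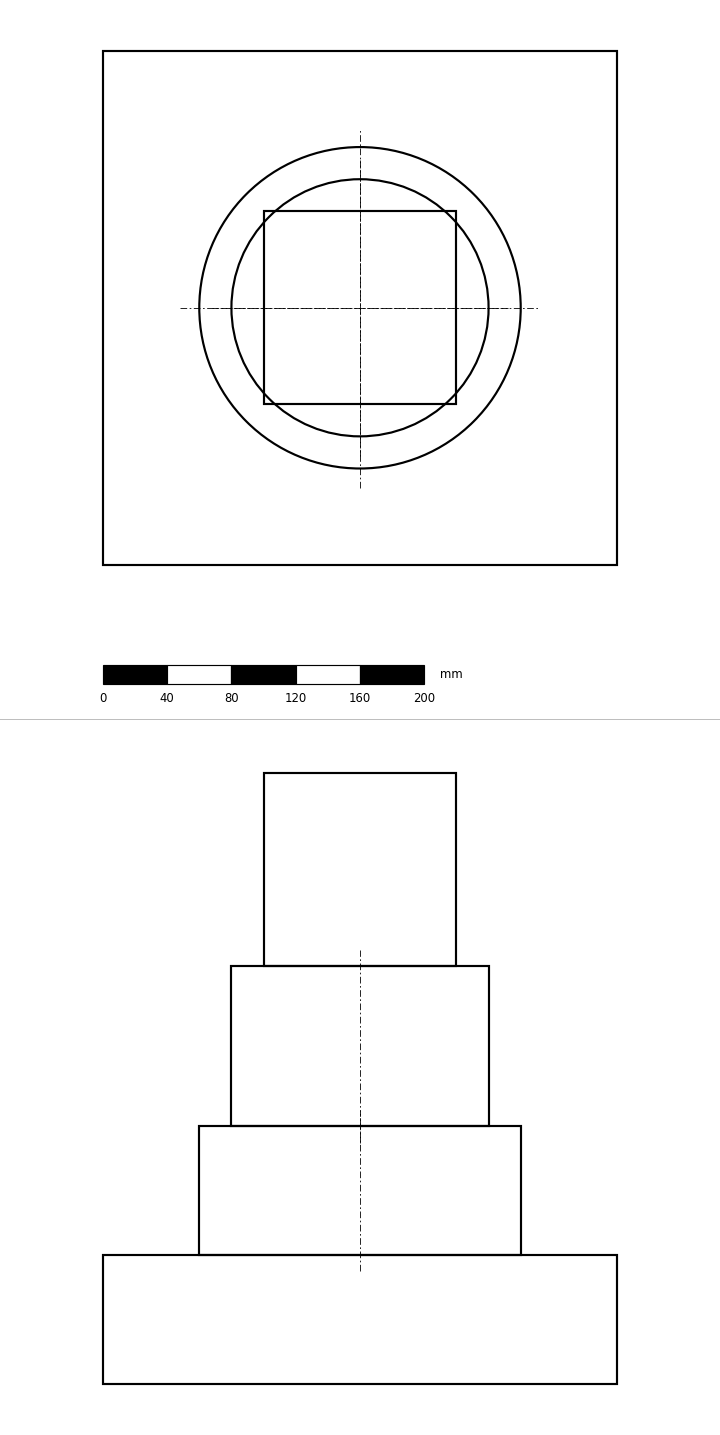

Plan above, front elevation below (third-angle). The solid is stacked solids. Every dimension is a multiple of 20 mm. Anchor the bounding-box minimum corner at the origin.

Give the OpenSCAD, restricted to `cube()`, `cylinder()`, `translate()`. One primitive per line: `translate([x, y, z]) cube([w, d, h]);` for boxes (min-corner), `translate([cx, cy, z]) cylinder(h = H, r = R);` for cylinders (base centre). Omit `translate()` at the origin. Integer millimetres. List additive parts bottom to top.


cube([320, 320, 80]);
translate([160, 160, 80]) cylinder(h = 80, r = 100);
translate([160, 160, 160]) cylinder(h = 100, r = 80);
translate([100, 100, 260]) cube([120, 120, 120]);


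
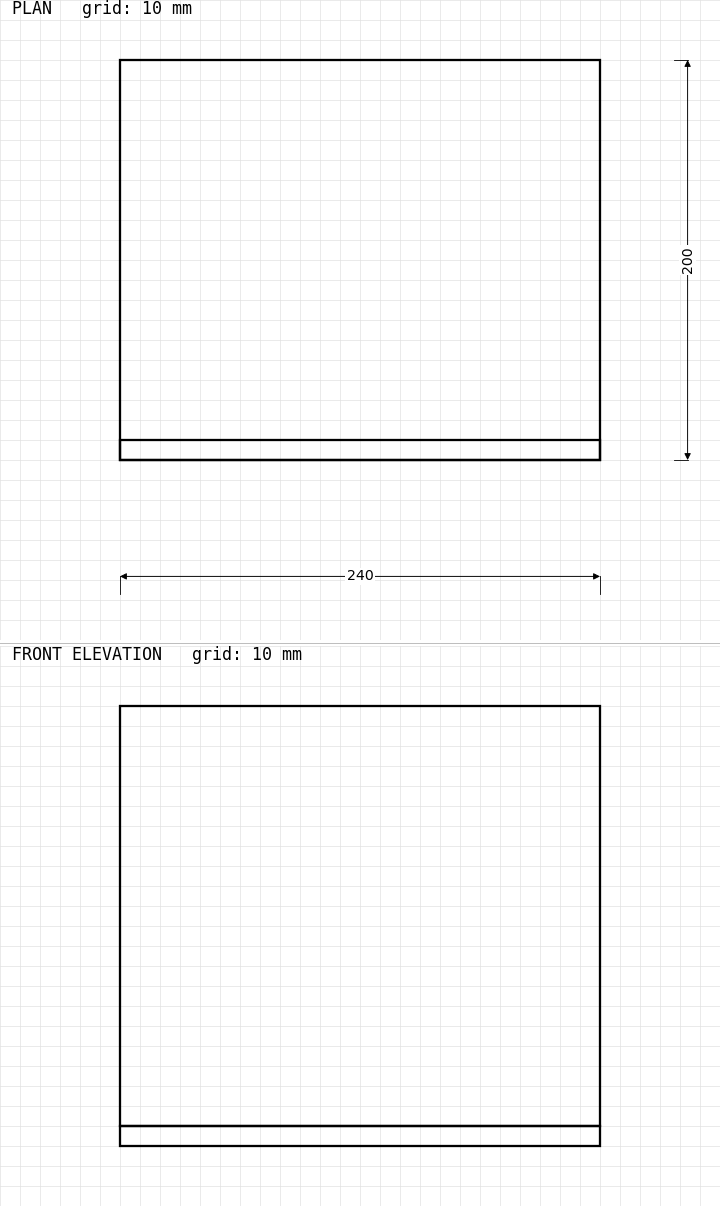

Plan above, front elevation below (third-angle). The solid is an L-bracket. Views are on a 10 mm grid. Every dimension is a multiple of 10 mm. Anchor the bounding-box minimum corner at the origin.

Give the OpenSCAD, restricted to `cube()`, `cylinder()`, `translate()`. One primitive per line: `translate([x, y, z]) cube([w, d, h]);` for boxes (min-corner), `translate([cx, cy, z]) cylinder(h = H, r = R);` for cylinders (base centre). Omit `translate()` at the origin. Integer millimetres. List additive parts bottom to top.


cube([240, 200, 10]);
translate([0, 0, 10]) cube([240, 10, 210]);


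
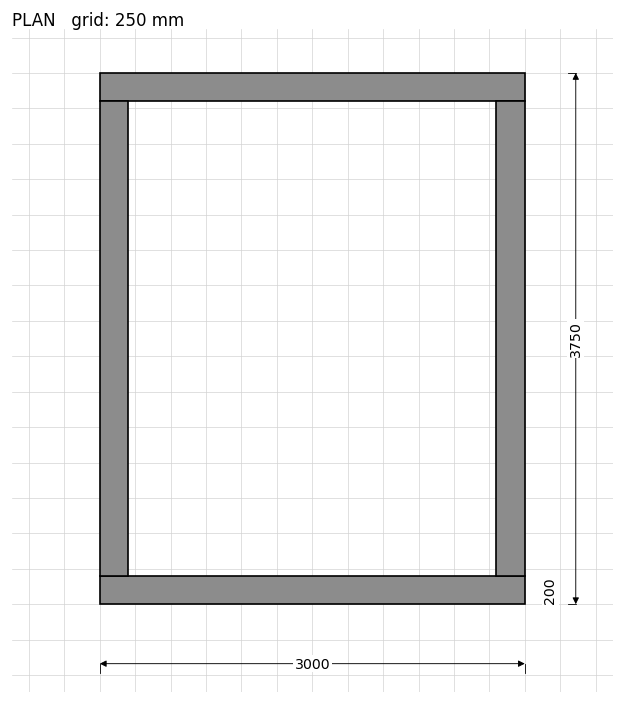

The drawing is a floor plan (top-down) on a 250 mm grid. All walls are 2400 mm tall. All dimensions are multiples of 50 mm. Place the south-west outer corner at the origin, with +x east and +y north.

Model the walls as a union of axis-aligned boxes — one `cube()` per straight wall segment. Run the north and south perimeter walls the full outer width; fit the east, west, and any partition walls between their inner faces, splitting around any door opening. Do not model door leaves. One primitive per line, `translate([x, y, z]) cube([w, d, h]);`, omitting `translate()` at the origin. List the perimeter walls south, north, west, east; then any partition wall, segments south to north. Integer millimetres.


cube([3000, 200, 2400]);
translate([0, 3550, 0]) cube([3000, 200, 2400]);
translate([0, 200, 0]) cube([200, 3350, 2400]);
translate([2800, 200, 0]) cube([200, 3350, 2400]);
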